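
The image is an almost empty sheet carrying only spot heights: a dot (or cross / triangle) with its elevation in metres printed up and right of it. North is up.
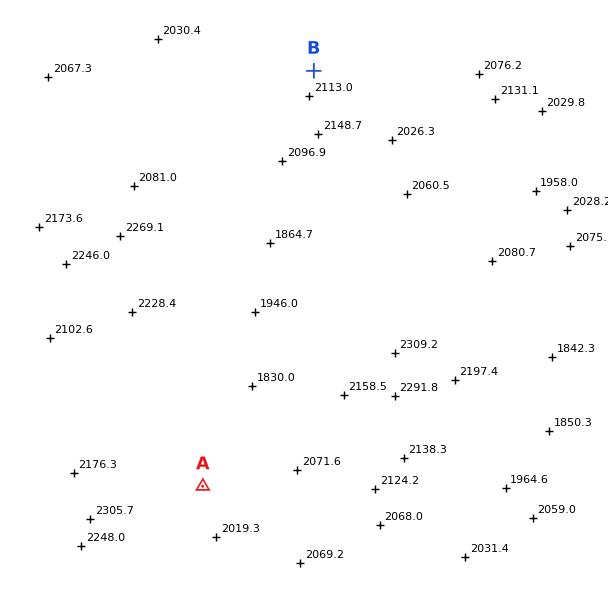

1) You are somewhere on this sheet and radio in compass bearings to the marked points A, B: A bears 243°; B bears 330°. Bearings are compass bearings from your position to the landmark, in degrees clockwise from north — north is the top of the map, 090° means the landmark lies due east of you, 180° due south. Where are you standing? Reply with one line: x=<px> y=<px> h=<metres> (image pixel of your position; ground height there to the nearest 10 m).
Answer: x=474 y=348 h=2120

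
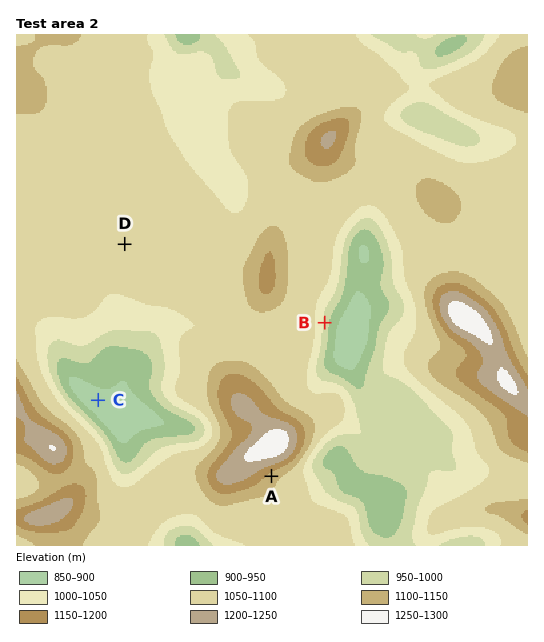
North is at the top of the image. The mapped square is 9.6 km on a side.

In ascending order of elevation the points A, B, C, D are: C B D A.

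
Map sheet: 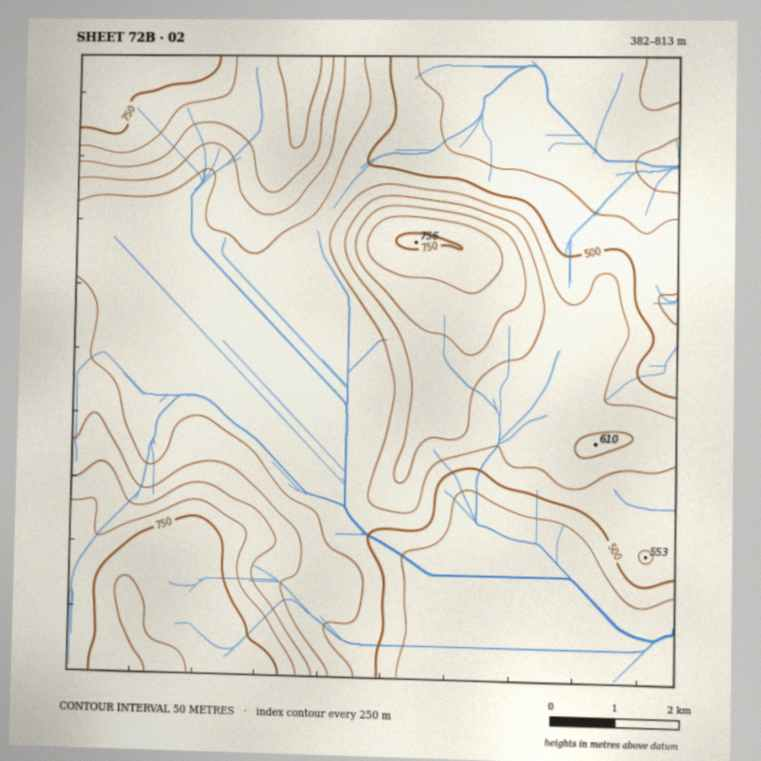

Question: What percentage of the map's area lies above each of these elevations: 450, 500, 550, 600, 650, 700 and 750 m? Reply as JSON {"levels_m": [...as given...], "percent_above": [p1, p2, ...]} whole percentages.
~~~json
{"levels_m": [450, 500, 550, 600, 650, 700, 750], "percent_above": [82, 74, 47, 30, 22, 14, 7]}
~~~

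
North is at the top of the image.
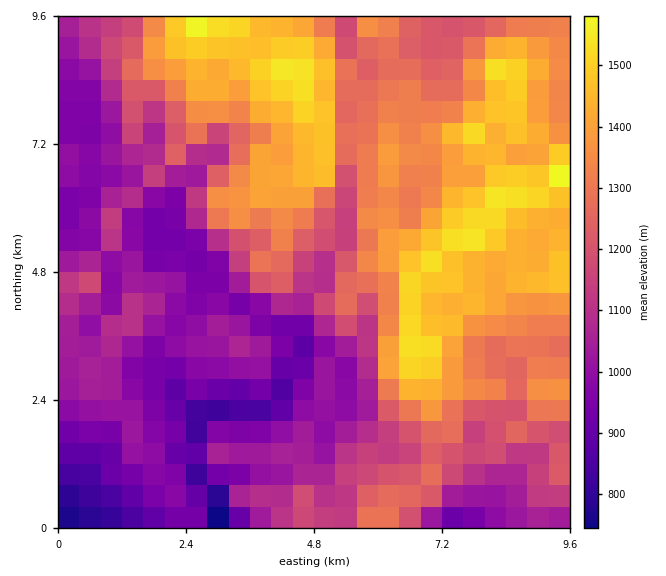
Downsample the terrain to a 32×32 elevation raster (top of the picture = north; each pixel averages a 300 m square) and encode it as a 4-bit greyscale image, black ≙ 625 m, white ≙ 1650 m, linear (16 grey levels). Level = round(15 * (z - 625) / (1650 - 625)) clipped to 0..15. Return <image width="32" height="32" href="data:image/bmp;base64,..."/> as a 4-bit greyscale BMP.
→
<image width="32" height="32" href="data:image/bmp;base64,Qk12AgAAAAAAAHYAAAAoAAAAIAAAACAAAAABAAQAAAAAAAACAAATCwAAEwsAABAAAAAAAAAAAAAAABEREQAiIiIAMzMzAERERABVVVUAZmZmAHd3dwCIiIgAmZmZAKqqqgC7u7sAzMzMAN3d3QDu7u4A////ACIjNEVTJFd4h4qpdURVZmYiM0RVUkd3iYeKqpdVZmd3M0RFVUJGZmd3iZmZhmZniDNEVVUlVVZmZ4iImZd2Z4lERGZUNmZmZmaIiImXmHeJRUVmVDVlVmZWd3iJp4mYiFVVZVUkVEVWZWaJmql4mZhWZmVEQzMzRWVmmrupmYqqZmZVRFREREVlZpvMuqqau2ZmVURVVVU1ZWet3Muqm7pmZlVVVmZlRGVnvd26qZmaZmdlVmZnZURXaL3dyqmqqWZndlVWZlVEaXet3MuqqqpmVndlVWVFVnmIrdzMy7uqeGVnZVVVZ3eJqKzczMy7zHh1ZmZVV5mXaKqs3dy8zMxnZWVVVViql3ervN3MzMzMVldlVVVompiHmrzN3dzMzFVoVUVXmpqpl5u7vN3szMxVaFVVabuqupebuqzd3czMVVd1VXq7u8unm7qrzN7d3FVVZ2Vpq7zMyYq6qsvN7e1mVlaHV5vLzNuLu6q7vMzOVVZ2iYZ6y8zMirurvNy7vVVVhnmoeavMzIq7q83czLtVVpd4q5rLzduaq6u83Ny7VVaXiryrzN3KmquqqszMulVXmZvMvN3dy5mqqZq93LpVaJq7zLzd7cuZmpmazdy6VnibzMzMzd3aiamZmc3cu2aIis3d3MzMyIqpmYmru6pneInN7d3My6ibqZmImaqq"/>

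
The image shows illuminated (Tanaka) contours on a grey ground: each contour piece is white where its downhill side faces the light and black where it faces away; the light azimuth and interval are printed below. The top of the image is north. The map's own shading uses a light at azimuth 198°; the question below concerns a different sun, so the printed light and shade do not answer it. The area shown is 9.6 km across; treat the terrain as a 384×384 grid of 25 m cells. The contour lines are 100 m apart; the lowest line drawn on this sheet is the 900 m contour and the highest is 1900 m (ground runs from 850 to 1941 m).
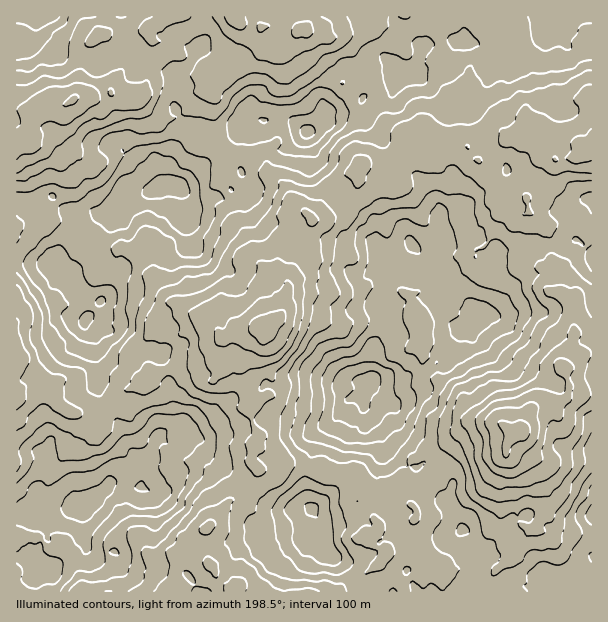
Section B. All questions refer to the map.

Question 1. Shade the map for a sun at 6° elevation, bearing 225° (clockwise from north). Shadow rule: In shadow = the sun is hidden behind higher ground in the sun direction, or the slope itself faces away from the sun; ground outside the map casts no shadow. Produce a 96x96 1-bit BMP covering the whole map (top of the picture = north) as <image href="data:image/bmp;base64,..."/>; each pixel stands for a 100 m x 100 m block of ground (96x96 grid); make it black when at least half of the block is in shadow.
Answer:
<image width="96" height="96" href="data:image/bmp;base64,Qk2+BAAAAAAAAD4AAAAoAAAAYAAAAGAAAAABAAEAAAAAAIAEAAATCwAAEwsAAAIAAAAAAAAA////AAAAAAABwACD8AAAGZZsAAAAAAAD8AAAYb8MABgBwBwH8AAA4B8PIDwDwD/P8AAAfD8H4fwPwD//8AABmH4B/fwPxz//wAAD4PwAefwPx3//gAAP/HgD0/gfz//9AAAP+PgH//kzj//9AAAP+AAP//wAD/5/gIAf/AAP//gAB/4fgAAf/OAf/+AAAfgfgAAf/eA//wAQAGATgQA///B//4AgAQAGAAA//2B//4BgAwA+AAB//+B//8B4HwA/AAD//8D//+AdfAH/ABn//8H//+AfPIf/Afn//8N///Aefof/B/n//4B///Af//f/j/D/+AD///gP//f/v+B/8AD///gH/////4A/4Af///gH/////4AD4c////wH/////4AAAd////wf/////8AAAS////w7//5//8AAAg////wH//w//8AAAH////6H//z//8AAAP////4H/////8AABv////4P/////+AAAP////5v/////+AABP////8P//////AAP/////8f//////AAP/////8fAf////gAD/////8AAf////gAD/////8AAf////wAD//4B/4AAf////wA///QC/4AAe////wD//+AH/4AAfz///4P//+AP/4AAfw///4P///B//4AAfn///8f///BkdwAAn////+///+GA4AAAD////+///8GD+gAAf////////8AH+gAA/////////8EP8AAD//////gD/+AfzAAD//////wA//B//AACf/////gA//H//gAA//////4B/////gAD//////4D/////wAH//49//4D8P///wAP//4I//gB8B///wAf//4Af/gAAD///wA///4T//gAAD///wH///wf9/hgAH///wF///g/4ABgA////wB///h/4AABA////wn///j/gAADhj///wH///D/BwADjv///8H/9/D/BiDHn////8A+B8D/EHTfv////8IEDgD/H/hf/////8IADAH/D/AH/////8AAHAH/D+AP/////8ADDAH/H8A//////oB/AAH9H4A//////Dz/CAP+fwF3/////P//gAf//wP8////////hz///wD5////////z3///gH5n///////xH///AD4z////9//gH//8Afwx////9//gn//8AfAB////9//A///8A/gB3///9/8H///8APgJj///8B4P///gAPBjA///8D/////ABwD/AH//9j/////ADwD6AD/////////AH/CAAB/////////ff/gAAAP///////////gEAEH/8///+/////wABAH/8A//+/////4ADAAf8AIf+f////8AOIAD8AAA+/////+AYAAAAAAAIf////+A4AAAAAAAAP////+J4AAAAAAAA/////+f8AAAAA4AA//////f8AAAAG4YB8/////+4AAAAH/4fg/////+IBAAcA/7/A/////94H4A8E/74D/////95/4GcAfj8X////////8CcAfA9//////P+/8HQB4Ab/////4f+/gHA="/>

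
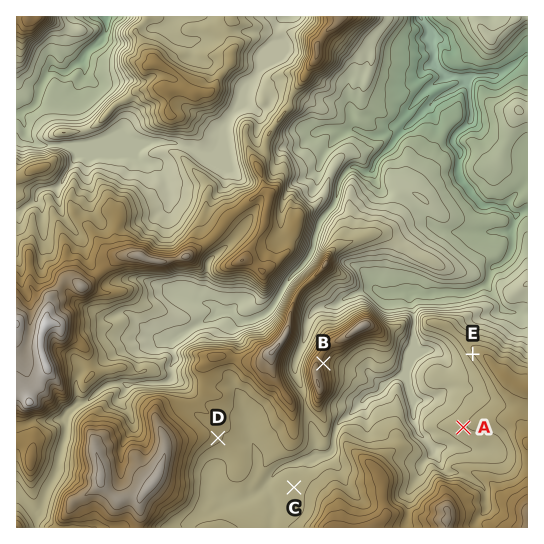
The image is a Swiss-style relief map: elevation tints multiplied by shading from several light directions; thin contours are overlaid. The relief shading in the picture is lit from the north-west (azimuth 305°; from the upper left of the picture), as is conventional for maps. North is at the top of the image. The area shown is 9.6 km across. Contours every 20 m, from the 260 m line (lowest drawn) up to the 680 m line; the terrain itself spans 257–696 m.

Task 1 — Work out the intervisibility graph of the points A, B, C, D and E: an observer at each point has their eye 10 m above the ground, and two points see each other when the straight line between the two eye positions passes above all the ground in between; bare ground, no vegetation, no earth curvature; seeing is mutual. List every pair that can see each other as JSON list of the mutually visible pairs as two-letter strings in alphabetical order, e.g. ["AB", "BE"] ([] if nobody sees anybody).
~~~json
["AB", "AE", "BE", "CD"]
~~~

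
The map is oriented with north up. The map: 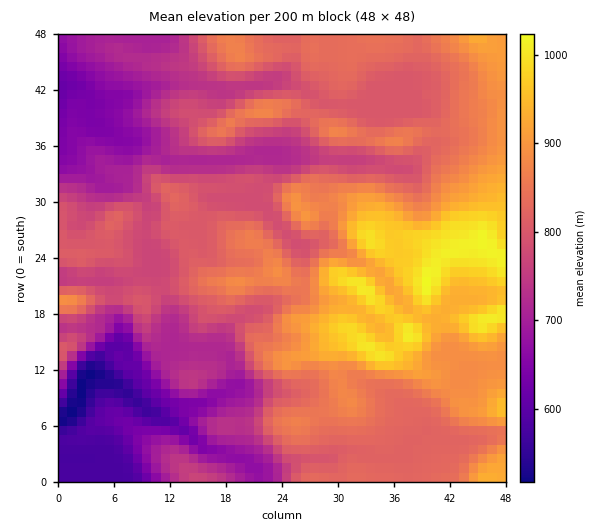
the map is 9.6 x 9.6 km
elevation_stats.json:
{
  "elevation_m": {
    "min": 520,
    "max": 1030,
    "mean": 800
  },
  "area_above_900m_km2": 15.3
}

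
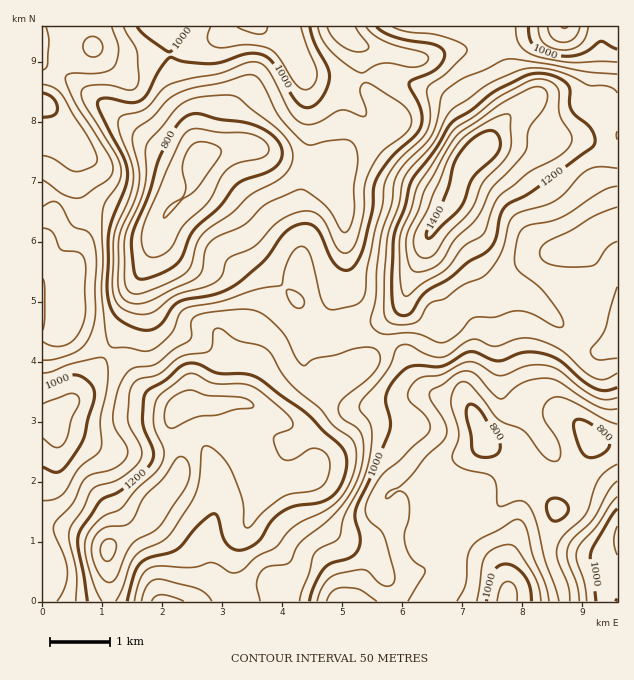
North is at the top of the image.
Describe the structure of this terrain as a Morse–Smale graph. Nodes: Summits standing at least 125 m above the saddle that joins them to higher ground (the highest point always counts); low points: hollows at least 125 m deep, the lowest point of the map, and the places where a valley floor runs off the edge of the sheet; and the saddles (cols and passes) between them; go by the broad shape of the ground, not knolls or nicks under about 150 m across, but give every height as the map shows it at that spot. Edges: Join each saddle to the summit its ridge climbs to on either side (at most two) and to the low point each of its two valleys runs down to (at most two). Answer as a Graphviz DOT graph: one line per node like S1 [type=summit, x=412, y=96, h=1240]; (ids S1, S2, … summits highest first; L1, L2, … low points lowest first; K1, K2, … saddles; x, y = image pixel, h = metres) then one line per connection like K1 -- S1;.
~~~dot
graph terrain {
  S1 [type=summit, x=481, y=150, h=1445];
  S2 [type=summit, x=107, y=549, h=1365];
  S3 [type=summit, x=43, y=105, h=1229];
  S4 [type=summit, x=506, y=600, h=1065];
  S5 [type=summit, x=617, y=537, h=1056];
  L1 [type=low, x=200, y=159, h=668];
  L2 [type=low, x=485, y=439, h=776];
  L3 [type=low, x=563, y=27, h=847];
  L4 [type=low, x=53, y=421, h=916];
  K1 [type=saddle, x=577, y=337, h=1093];
  K2 [type=saddle, x=377, y=340, h=1088];
  K3 [type=saddle, x=497, y=37, h=1074];
  K4 [type=saddle, x=107, y=352, h=1052];
  K5 [type=saddle, x=170, y=54, h=1000];
  K6 [type=saddle, x=448, y=583, h=885];
  K7 [type=saddle, x=577, y=481, h=827];
  K1 -- S1;
  K1 -- L1;
  K1 -- L2;
  K2 -- S1;
  K2 -- S2;
  K2 -- L1;
  K2 -- L2;
  K3 -- S1;
  K3 -- L1;
  K3 -- L3;
  K4 -- S2;
  K4 -- S3;
  K4 -- L1;
  K4 -- L4;
  K5 -- S1;
  K5 -- S3;
  K5 -- L1;
  K6 -- S2;
  K6 -- S4;
  K6 -- L2;
  K7 -- S1;
  K7 -- S5;
  K7 -- L2;
}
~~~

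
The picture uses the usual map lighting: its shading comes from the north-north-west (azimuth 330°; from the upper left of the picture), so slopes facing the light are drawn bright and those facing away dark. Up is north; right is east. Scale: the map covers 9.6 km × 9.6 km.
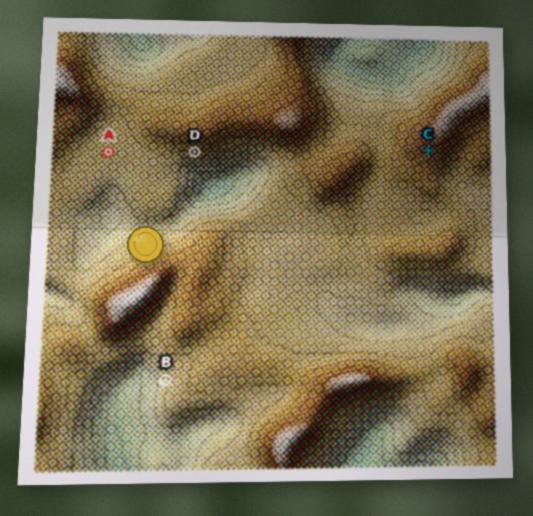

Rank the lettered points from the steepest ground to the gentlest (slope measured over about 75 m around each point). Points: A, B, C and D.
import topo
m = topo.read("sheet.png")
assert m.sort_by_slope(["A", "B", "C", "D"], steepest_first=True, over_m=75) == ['D', 'B', 'C', 'A']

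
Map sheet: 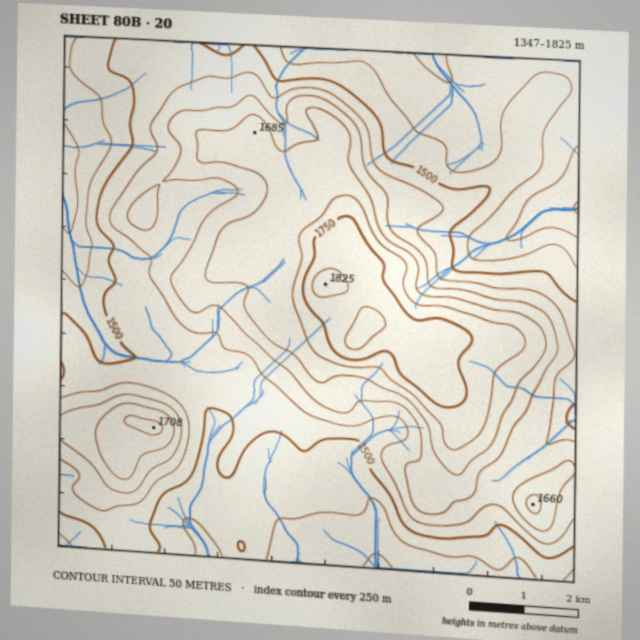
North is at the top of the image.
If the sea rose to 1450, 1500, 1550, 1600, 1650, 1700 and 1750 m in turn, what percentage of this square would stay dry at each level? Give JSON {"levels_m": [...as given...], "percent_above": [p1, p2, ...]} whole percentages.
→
{"levels_m": [1450, 1500, 1550, 1600, 1650, 1700, 1750], "percent_above": [85, 66, 47, 33, 22, 10, 5]}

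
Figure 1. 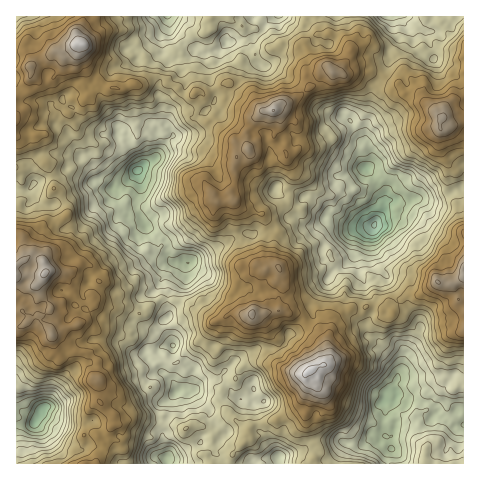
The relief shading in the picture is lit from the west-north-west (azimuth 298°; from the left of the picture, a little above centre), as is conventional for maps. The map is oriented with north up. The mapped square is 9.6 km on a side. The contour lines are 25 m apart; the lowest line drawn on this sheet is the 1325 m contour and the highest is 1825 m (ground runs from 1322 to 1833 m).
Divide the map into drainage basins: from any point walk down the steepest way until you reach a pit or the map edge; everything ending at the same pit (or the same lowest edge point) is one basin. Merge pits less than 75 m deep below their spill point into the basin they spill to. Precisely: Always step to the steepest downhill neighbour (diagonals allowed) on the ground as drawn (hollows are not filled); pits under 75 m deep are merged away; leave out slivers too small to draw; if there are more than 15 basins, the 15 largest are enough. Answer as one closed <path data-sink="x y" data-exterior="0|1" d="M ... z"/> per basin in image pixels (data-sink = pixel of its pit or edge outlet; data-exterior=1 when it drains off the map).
<path data-sink="374 225" data-exterior="0" d="M329 34l-13 1-8 4-4 7 6 11 6 7 12 2 3 3-6 1-6 5-3 8-17 13-11 6-9 2-6 6-10 2-10 10-7 10 2 16-11 9-3 7 1 16-5 13 2 6 9 8 21 7 12 21-2 25 8 9-3 11 5 4-4 14 0 13-26 3 12 9 4 9 10 10 3 6 24 24 16-6 5-4 3-5-1-20 4-17 19-12 20-3 12 5 5-1 4 3 3-6 11-10 13-1 19-13 14 2 6 15 6 0 0-200-13 2-7 7-2 10-23-23-14-1-7-10-10-4-11-7-41 0 12-13 3-11-9-11z"/><path data-sink="137 171" data-exterior="0" d="M161 77l-10 1-11 7-7-1-9 6-13-2-13-7-17 25-10 7-3 0-8-7-11 4-10-4-13 3-10 7 0 4 19 14-19 3 0 98 7 3 2 20 7-3 9 5-3-9 6-21 20-13 0 3 6 11-2 8-5 7-15 6-3 4 5-3 18 0 10 11 4-1 8 3 9 15-6 12 2 10 16 5 16-2 12 8 5 0 7-9 9-5 12 0 15 3 9 9 8 3 10 7-8 24 7 5 4 0 6-8 1-24 3-3 4-2 27 1 20-4 0-13 4-14-5-4 3-11-8-9 2-25-12-21-21-7-9-8-2-6 5-13-1-16 3-7 11-9-2-16 7-10 11-11-16-16-7-1-13-12-21 11-11-1-4 3-6 0z"/><path data-sink="384 400" data-exterior="0" d="M439 282l-20 13-13 1-11 10-3 6-4-3-5 1-12-5-20 3-19 12-4 17 1 20-6 8-13 5 5 7 1 12-7 13-4 16 9 22 5 8-5 11 1 5 149-1 0-163-6-1-6-15z"/><path data-sink="167 17" data-exterior="1" d="M315 16l-231 0-7 20 3 7-1 9 8 19 21 16 16 3 9-6 7 1 11-7 10-1 15 10 6 7 10 1 4-3 14 0 18-10 13 12 7 1 15 15 10 0 6-6 12-3 22-15 6-11 11-7-14-4-6-7-6-11 4-7 10-5z"/><path data-sink="176 392" data-exterior="0" d="M172 300l-12 0-9 5-7 9-5 0-12-8-16 2-13-5-4 1-8 15-5 3 8 2 7 10 0 12-8 8 10 8-2 14 3 8 0 16 15 14-1 12 20-9 6 0 11 5 26 4 6 3 10-3 8 0 8 3 5 7 20-18-14-14 0-4 2-10 14-11-11-3-6-6-4-7 3-12-7-1-4-4 8-24-10-7-8-3-7-8z"/><path data-sink="34 423" data-exterior="0" d="M39 316l-23 12 0 135 79 1 10-17-6-9 9-6 6-13 0-5-15-14 0-16-3-8 2-14-8-8-16-3-10-11-11-4z"/><path data-sink="388 17" data-exterior="1" d="M463 16l-147 0 0 5 3 14 10-1 8 2 11 9 3 4-3 11-12 13 41 0 11 7 10 4 7 10 14 1 23 23 2-10 7-7 13-3z"/><path data-sink="166 458" data-exterior="0" d="M239 314l-8 0-7 5-1 24-9 13 2 11 8 9 11 3 6-11 12-8 16 5 8 0 22 9 9-2-7-2-20-22-19-28-10-5z"/><path data-sink="279 456" data-exterior="0" d="M311 371l-6 4 4 9-12 25-12 7-19 7-4 11-5 2-9-1-2 5-14 15-2 9 85-1-1-4 5-11-5-8-9-22 4-16 7-13-1-12z"/><path data-sink="17 17" data-exterior="1" d="M83 16l-67 1 1 81 12-9 2-14-1-8 2-2 15-7 8-7 9 1 16-9-3-10 5-11z"/>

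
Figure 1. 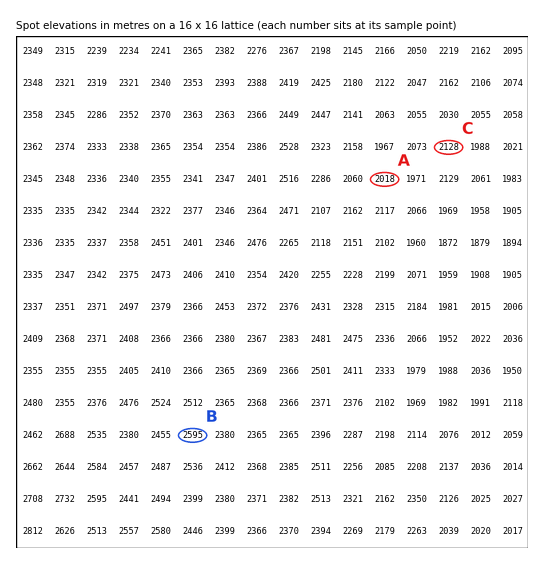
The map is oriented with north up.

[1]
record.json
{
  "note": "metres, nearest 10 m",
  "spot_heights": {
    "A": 2020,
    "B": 2590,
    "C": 2130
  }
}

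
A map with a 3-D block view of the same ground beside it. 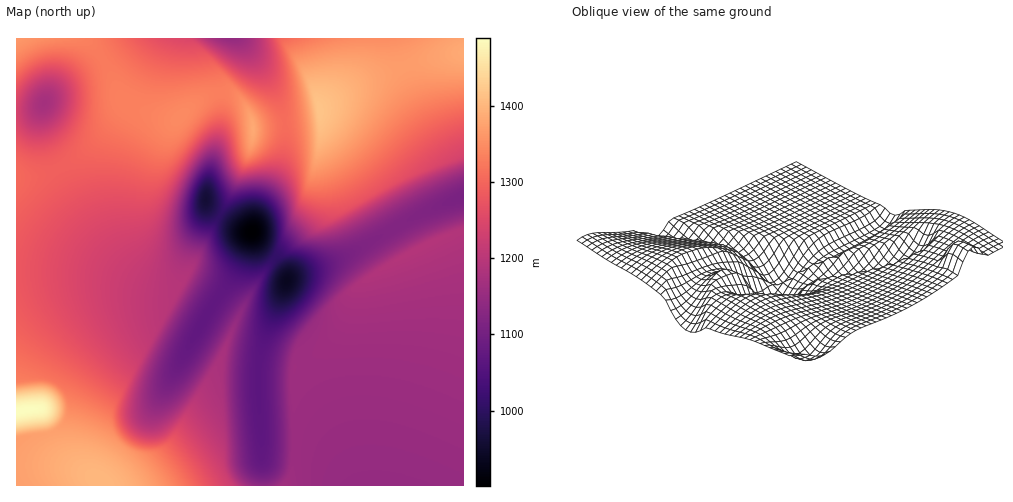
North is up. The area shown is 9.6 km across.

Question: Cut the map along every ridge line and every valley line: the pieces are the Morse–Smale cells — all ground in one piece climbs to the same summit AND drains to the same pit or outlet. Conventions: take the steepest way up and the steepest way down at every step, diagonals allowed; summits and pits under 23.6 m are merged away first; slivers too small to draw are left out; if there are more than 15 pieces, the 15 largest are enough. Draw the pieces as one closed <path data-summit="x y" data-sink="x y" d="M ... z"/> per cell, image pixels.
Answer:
<path data-summit="421 247" data-sink="252 231" d="M463 197l-33 13-37 19 15 25-31 18-23 17-4 19-13 26-17 18-24 13-1 13-3 3-34-1 6 106 200-1z"/><path data-summit="320 111" data-sink="252 231" d="M463 38l-94 0-2 18-6 14-11 14-31 23 1 10-36 7 2 20-4 17-22 46-7 23-2 2-6-2-25-15-29 52-15 18-4 3-25-2-45-18-66-21-19-11-1 35 41 0 37 4 64 16 20-3 33 20 28-41 12-34 10 13 13 11 25-19 17-19 4-11 2-11-6-35 6-33 37 44 33 55 38-18 33-13z"/><path data-summit="101 482" data-sink="252 231" d="M252 233l-13 34-27 39-22 36-9-1-23-11-7 0-22 9-14 9-21 21-14 21-10 27-9 11-13 7-32 6 1 45 246-1-5-105-38 0-15 6 18-30 8-23 16-34 27-40-13-13z"/><path data-summit="253 130" data-sink="206 200" d="M234 93l-17 0-10 3-12 7-17 17-18-3-33-11-40 44-28 18 19 36 22 33 24 26 16 12 20 6 13-3 5-5 25-51 2-15 2-2 13 10 1-1 24-49 8-26 0-16-4-11-8-13z"/><path data-summit="17 412" data-sink="252 231" d="M57 271l-41 1 1 168 31-5 13-7 9-11 8-23 9-16 14-17 18-16 32-15 7 0 23 11 9 1 21-33-1-3-10-7-22-11-20 3-57-15z"/><path data-summit="253 130" data-sink="232 39" d="M239 38l-107 0-28 20 0 3 17 36 8 7 17 9 23 7 9 0 17-17 12-7 10-3 17 0 7 6 7 11 5 17 31-4-2-14-12-27z"/><path data-summit="421 247" data-sink="287 281" d="M393 229l-57 32-42 14-6 4-24 57-5 26-1 18 34 1 3-3 1-13 19-10 18-17 14-24 7-25 23-17 31-18z"/><path data-summit="320 111" data-sink="206 200" d="M59 168l-16 6-27 5 0 57 20 11 66 21 45 18 25 2 4-3 15-18 28-50 0-2-12-10-4 17-25 51-5 5-8 3-17-3-24-15-19-20-24-33z"/><path data-summit="320 111" data-sink="287 281" d="M322 129l-6 33 6 35-4 18-4 8-15 15-24 19 9 13 3 11 7-6 42-14 57-32-34-56z"/><path data-summit="320 111" data-sink="232 39" d="M368 38l-128 1 30 43 10 20 4 21 3 0 33-6-1-10 31-23 11-14 6-14z"/><path data-summit="253 130" data-sink="45 103" d="M103 59l-42 27-18 19-1 13 3 17 14 33 10-5 18-13 33-37 10-8-9-8z"/><path data-summit="17 39" data-sink="45 103" d="M84 38l-68 1 1 73 22-4 22-22 41-28z"/><path data-summit="101 482" data-sink="287 281" d="M274 257l-27 42-16 34-8 23-16 30 13-6 38-1 1-17 5-26 23-54 0-8z"/><path data-summit="253 130" data-sink="252 231" d="M284 123l-31 4 0 12-4 14-29 62 25 15 6 2 2-2 7-23 20-39 6-24z"/><path data-summit="320 111" data-sink="45 103" d="M42 106l-10 4-16 2 1 66 17-1 24-9-13-33-3-17z"/>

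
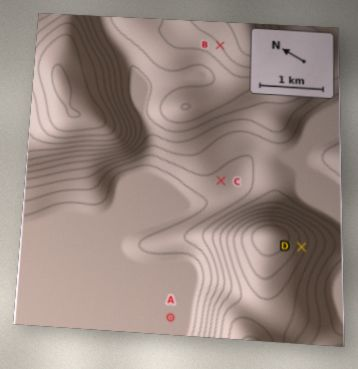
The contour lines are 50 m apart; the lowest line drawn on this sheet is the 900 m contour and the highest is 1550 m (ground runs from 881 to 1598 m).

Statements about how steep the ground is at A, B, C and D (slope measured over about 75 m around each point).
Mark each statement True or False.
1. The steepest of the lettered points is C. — False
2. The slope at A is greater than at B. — False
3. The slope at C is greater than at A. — True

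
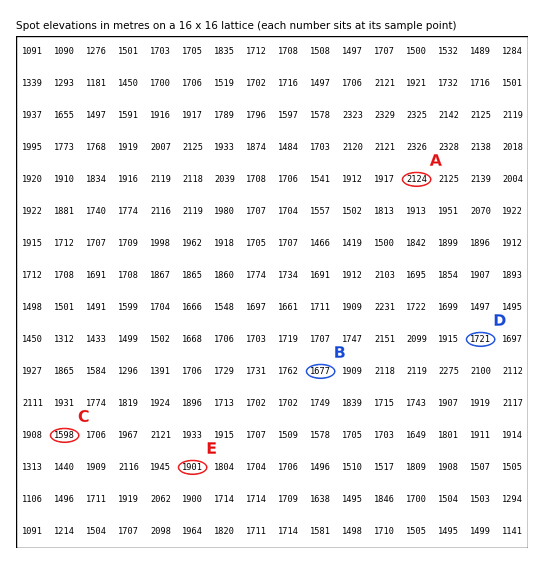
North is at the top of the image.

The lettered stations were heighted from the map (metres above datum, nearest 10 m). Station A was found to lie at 2120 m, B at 1680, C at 1600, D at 1720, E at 1900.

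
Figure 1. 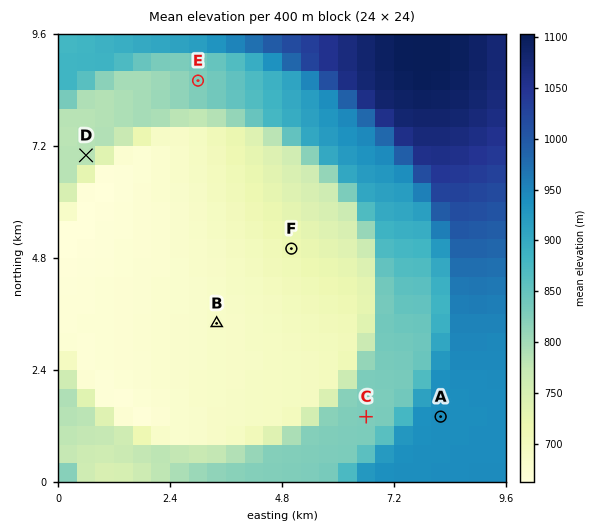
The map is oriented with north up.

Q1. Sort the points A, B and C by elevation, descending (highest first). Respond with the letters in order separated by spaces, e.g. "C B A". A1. A C B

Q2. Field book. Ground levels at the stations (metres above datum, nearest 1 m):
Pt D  787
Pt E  826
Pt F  716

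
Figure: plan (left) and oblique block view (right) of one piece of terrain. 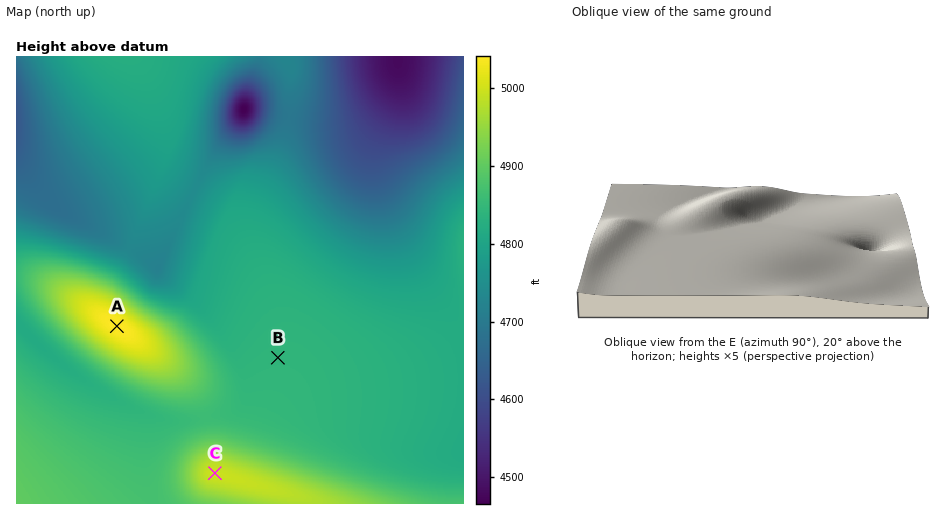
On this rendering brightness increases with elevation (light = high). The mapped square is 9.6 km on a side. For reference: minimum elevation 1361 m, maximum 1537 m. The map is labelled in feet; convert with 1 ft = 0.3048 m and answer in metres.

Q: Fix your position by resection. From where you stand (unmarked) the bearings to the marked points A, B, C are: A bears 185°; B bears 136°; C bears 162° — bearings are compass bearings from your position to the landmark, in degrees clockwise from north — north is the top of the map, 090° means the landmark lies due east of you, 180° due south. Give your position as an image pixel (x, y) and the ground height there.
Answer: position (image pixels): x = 127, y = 202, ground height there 1445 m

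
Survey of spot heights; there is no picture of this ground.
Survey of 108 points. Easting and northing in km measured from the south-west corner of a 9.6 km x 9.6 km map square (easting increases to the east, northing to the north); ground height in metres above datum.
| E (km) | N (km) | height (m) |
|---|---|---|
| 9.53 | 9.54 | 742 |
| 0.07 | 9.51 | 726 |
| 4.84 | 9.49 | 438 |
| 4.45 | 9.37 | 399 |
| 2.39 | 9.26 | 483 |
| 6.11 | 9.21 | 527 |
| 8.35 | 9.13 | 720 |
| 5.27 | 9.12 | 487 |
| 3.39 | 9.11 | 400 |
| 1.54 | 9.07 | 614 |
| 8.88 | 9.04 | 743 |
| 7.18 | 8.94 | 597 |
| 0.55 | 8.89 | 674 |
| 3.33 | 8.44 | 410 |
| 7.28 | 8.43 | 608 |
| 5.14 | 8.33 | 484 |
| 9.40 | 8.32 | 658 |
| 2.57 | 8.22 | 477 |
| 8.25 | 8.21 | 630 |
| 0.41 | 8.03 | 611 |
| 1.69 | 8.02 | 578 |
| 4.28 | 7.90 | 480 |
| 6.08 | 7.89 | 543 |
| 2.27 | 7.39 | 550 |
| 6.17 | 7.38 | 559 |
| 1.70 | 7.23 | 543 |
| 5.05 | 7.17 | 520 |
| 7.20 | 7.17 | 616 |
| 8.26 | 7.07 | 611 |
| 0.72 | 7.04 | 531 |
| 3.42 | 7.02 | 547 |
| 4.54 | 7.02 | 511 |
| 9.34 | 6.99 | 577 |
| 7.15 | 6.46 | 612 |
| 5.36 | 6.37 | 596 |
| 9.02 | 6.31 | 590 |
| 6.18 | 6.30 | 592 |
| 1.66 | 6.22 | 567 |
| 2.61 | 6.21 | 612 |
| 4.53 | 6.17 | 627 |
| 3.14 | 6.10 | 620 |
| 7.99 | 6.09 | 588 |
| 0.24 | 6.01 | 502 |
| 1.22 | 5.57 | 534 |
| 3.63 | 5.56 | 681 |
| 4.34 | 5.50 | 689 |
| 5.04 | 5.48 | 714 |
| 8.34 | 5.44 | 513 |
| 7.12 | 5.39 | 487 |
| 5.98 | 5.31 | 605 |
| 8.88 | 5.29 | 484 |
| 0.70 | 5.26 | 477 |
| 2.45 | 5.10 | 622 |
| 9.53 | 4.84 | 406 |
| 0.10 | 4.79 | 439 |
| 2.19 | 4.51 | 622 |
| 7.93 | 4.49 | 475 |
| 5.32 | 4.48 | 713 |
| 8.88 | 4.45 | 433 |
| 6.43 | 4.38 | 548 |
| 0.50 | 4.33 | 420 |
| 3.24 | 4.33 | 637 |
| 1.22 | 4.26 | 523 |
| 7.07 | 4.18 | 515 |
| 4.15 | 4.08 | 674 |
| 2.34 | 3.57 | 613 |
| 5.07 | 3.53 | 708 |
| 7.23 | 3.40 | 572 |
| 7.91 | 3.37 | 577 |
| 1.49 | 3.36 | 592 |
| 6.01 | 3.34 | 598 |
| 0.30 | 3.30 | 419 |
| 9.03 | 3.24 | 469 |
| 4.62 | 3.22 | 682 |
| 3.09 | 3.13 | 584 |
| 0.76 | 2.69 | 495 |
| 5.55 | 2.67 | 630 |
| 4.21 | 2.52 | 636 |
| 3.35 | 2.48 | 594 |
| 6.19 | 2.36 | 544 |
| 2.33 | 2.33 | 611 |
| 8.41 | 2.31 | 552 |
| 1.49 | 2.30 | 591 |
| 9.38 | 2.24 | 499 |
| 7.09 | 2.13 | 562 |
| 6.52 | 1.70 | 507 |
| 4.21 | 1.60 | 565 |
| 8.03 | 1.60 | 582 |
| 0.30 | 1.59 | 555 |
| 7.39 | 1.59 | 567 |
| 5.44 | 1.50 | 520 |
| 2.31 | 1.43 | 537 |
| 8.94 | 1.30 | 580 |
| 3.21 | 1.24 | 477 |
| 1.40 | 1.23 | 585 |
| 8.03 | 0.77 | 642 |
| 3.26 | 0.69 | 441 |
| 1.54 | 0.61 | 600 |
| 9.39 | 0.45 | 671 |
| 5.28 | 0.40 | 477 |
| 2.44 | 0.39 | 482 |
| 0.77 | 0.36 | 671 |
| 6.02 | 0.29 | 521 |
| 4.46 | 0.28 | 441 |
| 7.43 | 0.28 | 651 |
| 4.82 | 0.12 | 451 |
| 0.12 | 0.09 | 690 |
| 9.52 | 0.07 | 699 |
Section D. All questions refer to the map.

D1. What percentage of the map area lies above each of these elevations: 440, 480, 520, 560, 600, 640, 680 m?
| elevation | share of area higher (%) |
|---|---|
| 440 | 94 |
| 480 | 85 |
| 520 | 71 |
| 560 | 55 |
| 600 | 35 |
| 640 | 17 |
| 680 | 8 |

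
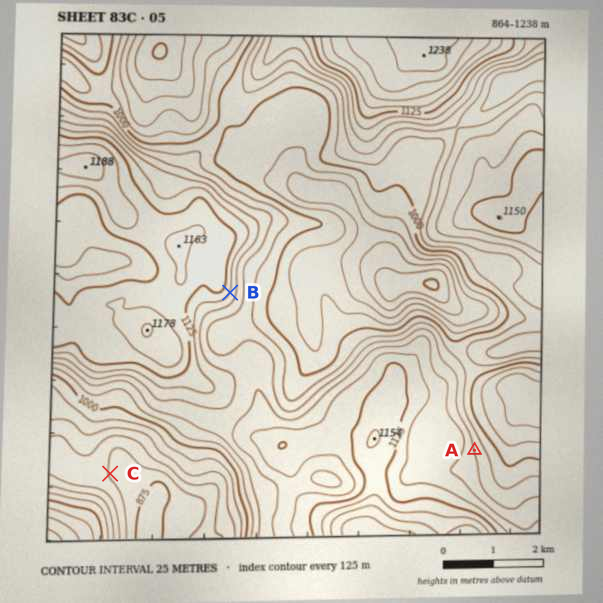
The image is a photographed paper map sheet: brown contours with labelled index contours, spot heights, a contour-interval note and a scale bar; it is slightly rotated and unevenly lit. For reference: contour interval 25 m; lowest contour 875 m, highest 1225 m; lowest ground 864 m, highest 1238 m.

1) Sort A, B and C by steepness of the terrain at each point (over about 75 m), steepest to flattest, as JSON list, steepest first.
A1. ["B", "A", "C"]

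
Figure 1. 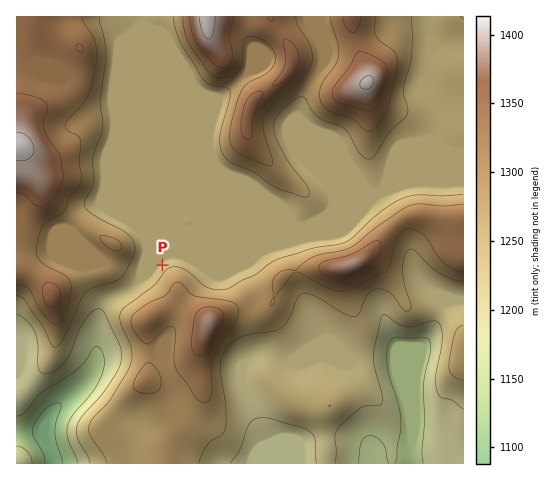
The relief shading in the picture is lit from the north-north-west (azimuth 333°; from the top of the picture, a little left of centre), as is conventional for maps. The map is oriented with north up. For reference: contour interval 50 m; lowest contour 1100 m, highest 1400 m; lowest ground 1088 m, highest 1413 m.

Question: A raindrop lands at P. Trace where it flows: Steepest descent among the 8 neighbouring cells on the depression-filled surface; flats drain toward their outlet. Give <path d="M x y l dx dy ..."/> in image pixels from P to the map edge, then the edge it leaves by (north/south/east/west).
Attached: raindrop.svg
<path d="M162 265l-2-1-19 19-5 1-7 7-17 7-11 11-2 4 0 7-1 1 0 30-1 2 0 5-2 7-4 7-7 10-32 31-4 5 0 30 2 3 3 5 0 7"/>
exit: south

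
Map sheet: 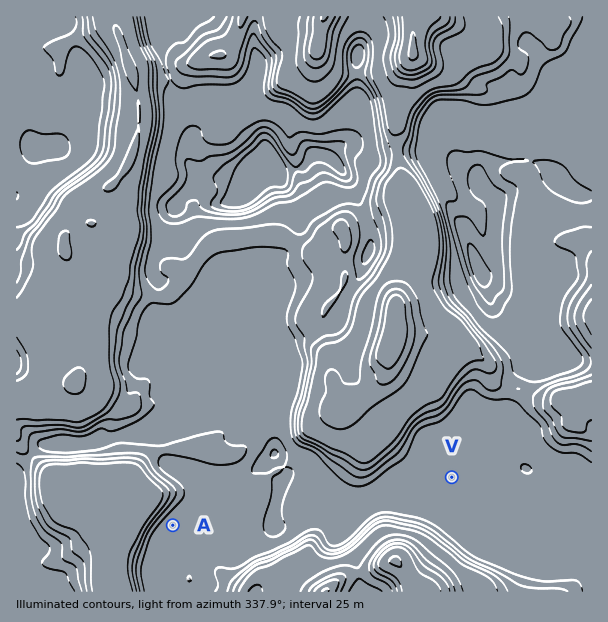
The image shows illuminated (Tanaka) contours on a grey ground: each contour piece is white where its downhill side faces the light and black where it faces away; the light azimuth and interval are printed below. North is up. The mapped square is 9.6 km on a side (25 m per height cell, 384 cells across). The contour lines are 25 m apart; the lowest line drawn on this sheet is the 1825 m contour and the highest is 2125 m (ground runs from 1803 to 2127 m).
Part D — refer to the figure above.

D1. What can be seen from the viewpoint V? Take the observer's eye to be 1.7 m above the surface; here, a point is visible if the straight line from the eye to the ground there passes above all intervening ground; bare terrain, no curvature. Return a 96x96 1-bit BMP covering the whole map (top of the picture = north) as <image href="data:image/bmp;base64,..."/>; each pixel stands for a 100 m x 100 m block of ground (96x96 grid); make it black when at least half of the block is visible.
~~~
<image width="96" height="96" href="data:image/bmp;base64,Qk2+BAAAAAAAAD4AAAAoAAAAYAAAAGAAAAABAAEAAAAAAIAEAAATCwAAEwsAAAIAAAAAAAAA////AAAAAAAAAHgAAAAAAACAH/gAAHgAAAAAAAOB//wAAHgAAAAAAA+P//4AAHgAAAAAAB+///8AAHgAAAAAAD5///8AAHwAAABAAHz///8AAHwYAADgAPv///8AAHwIAADgA////H8AAD4OAADgA//P/H8AAB4PwABgA/8P/n8AAB8H+ABgB/4f/j8AAA+D/AAAD/gf/h8AAA+B/AAAD8Af/j8AAAeAAAAAAAAf/j8AAAPAAAAAAAAf/j8AAAPAAAAAAAA//38AAAOAAAAAYAA///8AAAYAAAAAfAH///8AAAAAAAAAf8H/4f8AAAAAAAAAP///wf8AAAAAAAAAP///gf8AAAAAAAAAP///A/8AAAAAAAAAH//+B/8AAAAAAAAAD//8D/8AAAAAAAAAB//8H/8AAAAAAAAAA//8P/8AAAAAAAAAAf////4AAAAAAAAAAf////gAAAAAAAAAAP////AAAAAAAAAAAH////AAAAAAAAAAAD////AAAAAAAAAAAB///+AAAAAAAAAAAA///8AAAAAAAAAAAAH/+YAAAAAAAAAAAAH/AAAAAAAAAAAAAAD+AAAAAAAAAAAAAgB/AAAAAAAAAAAAAwB/AAAAAAAAAAAAAQA8AAAAAAAAAAAAAAAYAAAAAAAAAAAAAAAAAAAAAAAAAAAAAAAAAAEAAAAAAAAAAAAAAAMAAAAAAAAAAAAAAAMAAAAAAAAAAAAAAAcAAAAAAAAAAAAAAAcAAAAAAAAAAAAAAAcAAAAAAAAAAAAAAAIAAAAAAAAAAAAAAAAAAAAAAAAAAAAAAAAAAAAAAAAAAAAAAAAAAAAAAAAAAAAAAAAAAAAAAAAAAAAAAAAAAAAAAAAAAAAAAAAAAAAAAAAAAAAAAAAAAAAAAAAAAAAAAAAAAAAAAAAAAAAAAAAAAAAAAAAAAAAAAAAAAAAAAAAAAAAAAAAAAAAAAAAAAAAAAAAAAAAAAAAAAAAAAAAAAAAAAAAAAAAAAAAAAAAAAAAAAAAAAAAAAAAAAAAAAAAAAAAAAAAAAAAAAAAAAAAAAAAAAAAAAAAAAAAAAAAAAAAAAAAAAAAAAAAAAAAAAAAAAAAAAAAAAAAAAAAAAAAAAAAAAAAAAAAAAAAAAAAAAAAAAAAAAAAAAAAAAAAAAAAAAAAAAAAAAAAAAAAAAAAAAAAAAAAAAAAAAAAAAAAAAAAAAAAAAAAAAAAAAAAAAAAAAAAAAAAAAAAAAAAAAAAAAAAAAAAAAAAAAAAAAAAAAAAAAAAAAAAAAAAAAAAAAAAAAAAAAAAAAAAAAAAAAAAAAAAAAAAAAAAAAAAAAAAAAAAAAAAAAAAAAAAAAAAAAAAAAAAAAAAAAAAAAAAAAAAAAAAAAAAAAAAAAAAAAAAAAAAAAAAAAAAAAAAAAAAAAAAAAAAAAAAAAAAAAAAAAAAAAAAAAAAAAAAAAAAAAAAAAAAAAAAAAAAAAAAAAAAAAAAAAAAAAAAAAAAAAAAAAAAAAAAAAAAAAAAAAAAAAAAAAAAAAAAAAAAAAAAAAAAAAAAAAAA="/>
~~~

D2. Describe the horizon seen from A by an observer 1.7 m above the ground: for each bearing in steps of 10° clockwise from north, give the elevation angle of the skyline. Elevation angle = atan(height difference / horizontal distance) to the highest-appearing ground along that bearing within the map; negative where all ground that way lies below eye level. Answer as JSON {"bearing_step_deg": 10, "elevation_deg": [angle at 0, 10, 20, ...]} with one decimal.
{"bearing_step_deg": 10, "elevation_deg": [5.5, 3.1, 1.3, 1.2, 1.4, 2.2, 2.0, 1.7, 0.5, 1.4, 3.3, 3.5, 3.4, 3.4, 1.5, 0.7, 0.7, 0.4, 0.0, -0.1, 0.0, 3.3, 4.6, 5.2, 6.1, 7.8, 9.1, 10.3, 11.3, 12.0, 12.4, 12.5, 12.2, 11.4, 9.9, 7.9]}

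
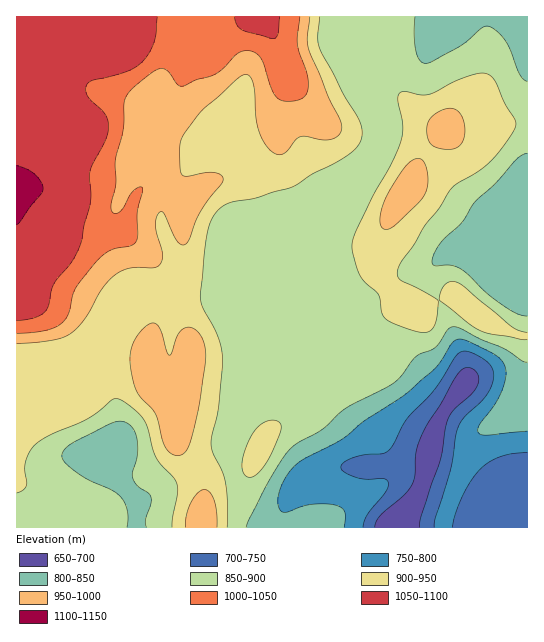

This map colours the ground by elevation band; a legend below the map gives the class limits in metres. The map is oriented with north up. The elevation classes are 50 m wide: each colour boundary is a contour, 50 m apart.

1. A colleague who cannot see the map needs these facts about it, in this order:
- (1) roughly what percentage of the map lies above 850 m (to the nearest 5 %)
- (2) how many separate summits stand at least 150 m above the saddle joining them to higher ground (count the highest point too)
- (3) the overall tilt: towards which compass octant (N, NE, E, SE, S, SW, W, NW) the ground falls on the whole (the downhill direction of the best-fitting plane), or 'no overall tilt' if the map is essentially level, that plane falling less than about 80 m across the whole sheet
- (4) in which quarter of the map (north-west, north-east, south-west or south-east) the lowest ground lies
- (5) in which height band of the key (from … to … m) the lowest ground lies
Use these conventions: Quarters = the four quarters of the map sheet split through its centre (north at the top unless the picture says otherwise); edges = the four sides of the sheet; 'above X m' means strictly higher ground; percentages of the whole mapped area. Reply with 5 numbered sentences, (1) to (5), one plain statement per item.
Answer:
(1) Ground above 850 m makes up about 80 % of the sheet.
(2) There is 1 summit with 150 m or more of prominence.
(3) On the whole the ground falls towards the south-east.
(4) The lowest point lies in the south-east quarter of the map.
(5) Between 650 and 700 m: that is the band holding the lowest ground.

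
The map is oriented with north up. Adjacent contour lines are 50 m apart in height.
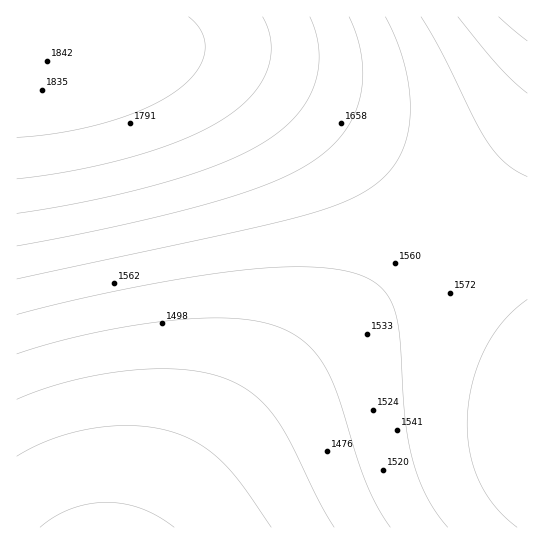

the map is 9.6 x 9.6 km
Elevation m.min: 1340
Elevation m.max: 1840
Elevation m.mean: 1580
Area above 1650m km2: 22.5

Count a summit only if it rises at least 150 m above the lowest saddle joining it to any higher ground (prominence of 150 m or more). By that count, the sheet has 1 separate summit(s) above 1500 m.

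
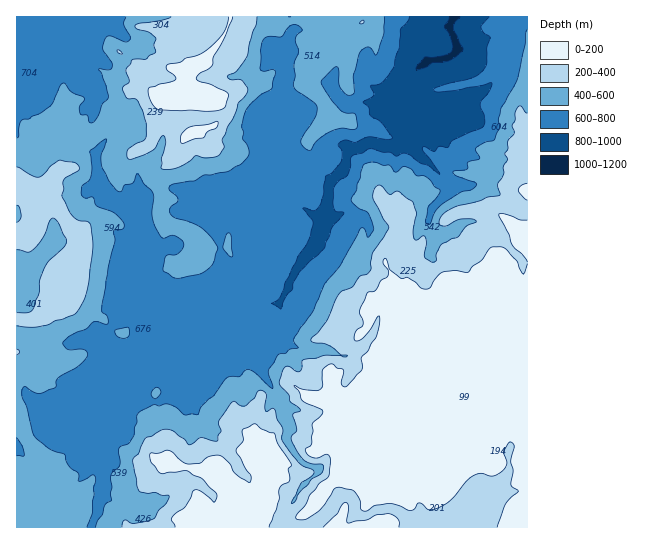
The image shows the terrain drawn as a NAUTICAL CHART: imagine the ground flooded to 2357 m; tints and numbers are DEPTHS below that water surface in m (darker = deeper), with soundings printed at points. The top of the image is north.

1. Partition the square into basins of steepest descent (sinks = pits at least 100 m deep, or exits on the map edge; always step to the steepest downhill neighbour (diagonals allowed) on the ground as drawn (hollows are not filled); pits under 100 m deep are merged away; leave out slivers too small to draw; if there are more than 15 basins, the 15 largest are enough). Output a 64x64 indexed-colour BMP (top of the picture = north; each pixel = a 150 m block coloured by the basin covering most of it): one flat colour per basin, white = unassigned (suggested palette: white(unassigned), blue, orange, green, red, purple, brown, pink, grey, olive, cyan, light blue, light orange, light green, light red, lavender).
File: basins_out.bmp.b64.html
<image width="64" height="64" href="data:image/bmp;base64,Qk12CAAAAAAAAHYAAAAoAAAAQAAAAEAAAAABAAQAAAAAAAAIAAATCwAAEwsAABAAAAAAAAAA////ALR3HwAOf/8ALKAsACgn1gC9Z5QAS1aMAMJ34wB/f38AIr28AM++FwDox64AeLv/AIrfmACWmP8A1bDFABERERERERERERERERERERERERERERERERERERERERERERERERERERERERERERERERERERERERERERERERERERERERERERERERERERERERERERERERERERERERERERERERERERERERERERERERERERERERERERERERERERERERERERERERERERERERERERERERERERERERERERERERERERERERERERERERERERERERERERERERERERERERERERERERMzERERERERERERERERERERERERERERERERERERERERMzMREREREREREREREREREREREREREREREREREREREREzMRERERERERERERERERERERERERERERERERERERERETMRERERERERERERERERERERERERERERERERERERERERMxERERERERERERERERERERERERERERERERERERERERExERERERERERERERERERERERERERERERERERERERERETEREREREREREREREREREREREREREREREREREREREREREREREREREREREREREREREREREREREREREREREREREREREREREREREREREREREREREREREREREREREREREREREREREREREREREREREREREREREREREREREREREREREREREREREREREREREREREREREREREREREREREREREREREREREREREREREREREREREREREREREREREREREREREREREREREREREREREREREREREREREREREREREREREREREREREREREREREREREREREREREREREREREREREREREREREREREREREREREREREREREREREREREREREREREREREREREREREREREREREREREREREREREREREREREREREREREREREREREREREREREREREREREREREREREREREREREREREREREREREREREREREREREREREREREREREREREREREREREREREREREREREREREREREREREREREREREREREREREREREREREREREREREREREREREREREREREREREREREREREREREREREREREREREREREREREREREREREREREREREREREREREREREREREREREREREREREREREREREREREREREREREREREREREREREREREREREREREREREREREREREREREREREREREREREREREREREREREREREREREREREREREREREREREREREREREREREREREREREREREREREREREREREREREREREREREREREREREREREREREREREREREREREREREREREREREREREREREREREREREREREREREREREREREREREREREREREREREREREREREREREREREREREREREREREREREREREREREREREREREREREREREREREREREREREREREREREREREREREREREREREREREREREREREREREREREREREREREREREREREREREREREREREREREREREREREREREREREREREREREREREREREREREREREREREREREREREREREREREREREREREREREREREREREREREREREREREREREREREREREREREREREREREREREREREREREREREREREREREREREREREREREREREREREREREREREREREREREREREREREREREREREREREREREREREREREREREREREREREREREREREREREREREREREREREREREREREREREREREREREREREREREiIREREREREREREREREREREREREREREREREREREREREiIiERERERERERERERERERERERERERERERERERERERESIiIhERERERERERERERERERERERERERERERERERERERIiIhEREREREREREREREREREREREREREREREREREREREiIiERERERERERERERERERERERERERERERERERERERESIiIiERERERERERERERERERERERERERERERERERERERIiIiIiIREREREREREREREREREREREREREREREREREREiIiIiIiERERERERERERERERERERERERERERERERERESIiIiIiIhERERERERERERERERERERERERERERERERERIiIiIiIiEREREREREREREREREREREREREREREREREREiIiIiIiIiERERERERERERERERERERERERERERERERESIiIiIiIiIREiIRERERERERERERERERERERERERERERIiIiIiIiIiIiIiEREREREREREREREREREREREREREREiIiIiIiIiIiIiIRERERERERERERERERERERERERERESIiIiIiIiIiIiIiERERERERERERERERERERERERERERIiIiIiIiIiIiIiIiEREREREREREREREREREREREREREiIiIiIiIiIiIiIiIRERERERERERERERERERERERERESIiIiIiIiIiIiIiIiERERERERERERERERERERERERERIiIiIiIiIiIiIiIiIhEREREREREREREREREREREREREiIiIiIiIiIiIiIiIiERERERERERERERERERERERERESIiIiIiIiIiIiIiIiIhERERERERERERERERERERERER"/>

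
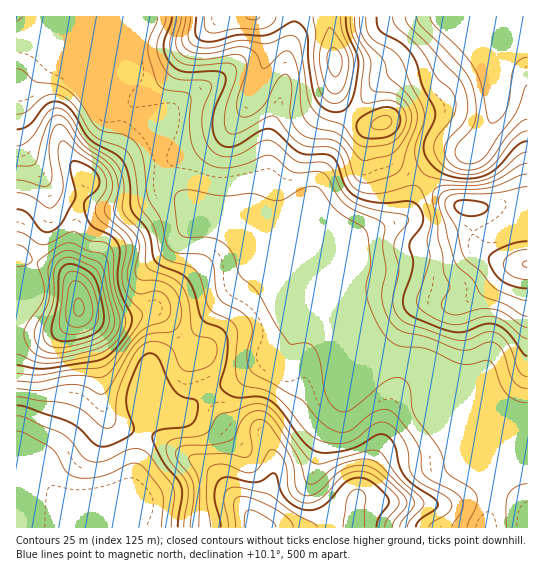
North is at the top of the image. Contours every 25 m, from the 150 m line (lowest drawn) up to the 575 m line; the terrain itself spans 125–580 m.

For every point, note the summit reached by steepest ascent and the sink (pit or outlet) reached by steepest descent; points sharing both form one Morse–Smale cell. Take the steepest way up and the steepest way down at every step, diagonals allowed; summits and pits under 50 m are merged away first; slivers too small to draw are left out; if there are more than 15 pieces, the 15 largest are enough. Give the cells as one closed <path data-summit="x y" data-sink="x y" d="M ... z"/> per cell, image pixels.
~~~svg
<path data-summit="335 61" data-sink="486 527" d="M329 16l-296 1 34 20 14 14 18 23 0 12 5 15 10 8 17 7 18 19 10 15 2 20 7 15 25 27 17 7 11 8 14 5 27 15 35 13 68 67-10-33 0-9 4-14-2-34 45-17 6-6 5-20 7-15-21-11-8-9-7-20-2-16-8 2-12-2-11-8-11-14-4-10-1-34-4-16z"/><path data-summit="79 309" data-sink="486 527" d="M33 16l-17 1 1 239 40 12 9 5 10 14 3 22 6 6 13 4 23 0 28-8 8 0 4 2 8 9 15 21 9 9 6 2 1 13 10 24 31-12 26-19 14-3 10-12 4-29 28-1 43 17 3-1-68-68-39-16-27-15-14-5-11-8-17-7-25-27-7-15-2-20-10-15-18-19-17-7-10-8-5-15 0-12-18-23-14-14z"/><path data-summit="255 527" data-sink="486 527" d="M323 315l-28 1-4 29-10 12-14 3-26 19-32 12 14 28 7 8 15 5 16 0 10 17 4 16-2 13-8 23-9 17-1 8 2 2 229 0 5-19 0-23-14-9-16-15-12-21-18-48-12-24-12-9-9 0-9-4-20-24z"/><path data-summit="527 265" data-sink="486 527" d="M422 180l-6 7-8 27-6 6-45 17 2 34-4 14 1 17 9 24 16 23 12 10 14 1 12 9 12 24 18 48 12 21 16 15 14 10 7-7 16-9 14-2 0-204-23-2-24-11-5-5-3-8-1-30-22-8z"/><path data-summit="79 309" data-sink="51 527" d="M79 309l-3 8-17 14-8 2-35 1 1 194 74 0 38-38 4-9 11-52 9-6 34-14 12-12 10-6-9-24-1-13-6-2-9-9-15-21-12-11-8 0-28 8-23 0-13-4z"/><path data-summit="335 61" data-sink="495 17" d="M494 16l-165 1 2 24 4 16 1 34 4 10 9 12 13 10 7 2 13-2 2 16 7 20 8 9 22 12 3-6 17-15 9-4 21-4 9-9 13-24 4-19-4-33z"/><path data-summit="255 527" data-sink="51 527" d="M210 392l-11 5-12 12-34 14-9 6-11 52-4 9-36 38 163-1 0-9 9-17 8-23 2-13-4-16-10-17-16 0-15-5-7-8z"/><path data-summit="527 265" data-sink="495 17" d="M527 16l-32 1-2 49 4 33-4 19-8 16-14 17-21 4-9 4-20 19 4 5 25 18 12 6 9 1 2 5 0 26 3 8 14 10 20 7 18-1z"/><path data-summit="79 309" data-sink="495 17" d="M19 256l-3 1 0 76 35 0 8-2 17-14 3-6 0-13-6-16-7-9-9-5z"/><path data-summit="79 309" data-sink="486 527" d="M527 469l-13 2-16 9-7 7 0 22-4 12 0 7 41-1z"/>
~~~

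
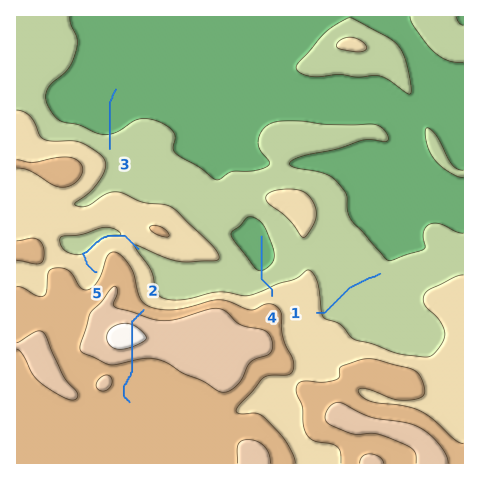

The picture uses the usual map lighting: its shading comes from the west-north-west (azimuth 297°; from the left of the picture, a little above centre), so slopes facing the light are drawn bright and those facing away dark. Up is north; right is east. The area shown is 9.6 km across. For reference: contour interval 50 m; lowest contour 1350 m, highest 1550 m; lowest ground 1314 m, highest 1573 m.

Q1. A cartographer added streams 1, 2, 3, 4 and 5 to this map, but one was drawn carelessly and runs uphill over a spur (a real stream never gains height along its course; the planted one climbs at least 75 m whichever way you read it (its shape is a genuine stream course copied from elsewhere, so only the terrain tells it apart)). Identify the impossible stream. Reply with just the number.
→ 2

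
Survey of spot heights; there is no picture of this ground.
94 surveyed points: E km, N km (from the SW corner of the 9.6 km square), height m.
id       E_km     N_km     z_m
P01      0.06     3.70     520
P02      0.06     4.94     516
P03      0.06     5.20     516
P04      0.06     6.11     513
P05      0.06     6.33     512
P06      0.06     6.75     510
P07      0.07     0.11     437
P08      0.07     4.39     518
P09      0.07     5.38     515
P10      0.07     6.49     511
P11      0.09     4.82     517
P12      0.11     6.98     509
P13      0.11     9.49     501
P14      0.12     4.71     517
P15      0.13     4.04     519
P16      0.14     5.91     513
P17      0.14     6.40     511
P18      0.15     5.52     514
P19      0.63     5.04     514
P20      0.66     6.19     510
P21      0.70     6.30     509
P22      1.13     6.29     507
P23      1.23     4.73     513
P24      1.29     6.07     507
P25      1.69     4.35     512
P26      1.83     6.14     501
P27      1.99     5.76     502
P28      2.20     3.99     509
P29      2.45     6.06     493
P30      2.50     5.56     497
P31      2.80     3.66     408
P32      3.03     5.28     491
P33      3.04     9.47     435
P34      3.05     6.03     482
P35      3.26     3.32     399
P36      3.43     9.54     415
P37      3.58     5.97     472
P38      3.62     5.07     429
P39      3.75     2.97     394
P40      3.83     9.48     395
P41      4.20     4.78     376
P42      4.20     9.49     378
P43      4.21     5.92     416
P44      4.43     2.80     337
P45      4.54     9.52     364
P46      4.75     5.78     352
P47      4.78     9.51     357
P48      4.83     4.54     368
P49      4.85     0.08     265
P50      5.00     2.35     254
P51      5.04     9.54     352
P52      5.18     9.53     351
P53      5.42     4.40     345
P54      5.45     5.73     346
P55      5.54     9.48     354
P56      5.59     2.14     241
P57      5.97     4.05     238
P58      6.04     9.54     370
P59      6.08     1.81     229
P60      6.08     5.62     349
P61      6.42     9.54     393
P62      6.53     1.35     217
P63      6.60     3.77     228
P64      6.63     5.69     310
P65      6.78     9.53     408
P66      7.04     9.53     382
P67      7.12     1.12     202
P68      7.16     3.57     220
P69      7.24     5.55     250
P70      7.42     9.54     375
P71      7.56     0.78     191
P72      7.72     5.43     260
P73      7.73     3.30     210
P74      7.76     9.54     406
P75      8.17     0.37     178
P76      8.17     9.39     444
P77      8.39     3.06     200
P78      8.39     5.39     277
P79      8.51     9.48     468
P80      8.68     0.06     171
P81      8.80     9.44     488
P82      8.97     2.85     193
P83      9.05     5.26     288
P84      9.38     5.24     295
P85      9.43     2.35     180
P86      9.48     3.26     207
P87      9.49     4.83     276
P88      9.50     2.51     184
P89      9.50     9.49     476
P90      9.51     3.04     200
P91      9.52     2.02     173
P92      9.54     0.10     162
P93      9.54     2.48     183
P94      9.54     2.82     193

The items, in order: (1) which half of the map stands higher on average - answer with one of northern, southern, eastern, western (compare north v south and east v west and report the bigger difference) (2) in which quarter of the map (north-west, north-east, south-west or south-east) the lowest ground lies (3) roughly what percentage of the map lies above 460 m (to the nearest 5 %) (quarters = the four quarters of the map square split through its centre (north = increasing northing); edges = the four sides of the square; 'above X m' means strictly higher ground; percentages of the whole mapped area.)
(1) The western half stands higher on average than the eastern half.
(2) The lowest ground is in the south-east quarter.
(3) About 25 % of the map lies above 460 m.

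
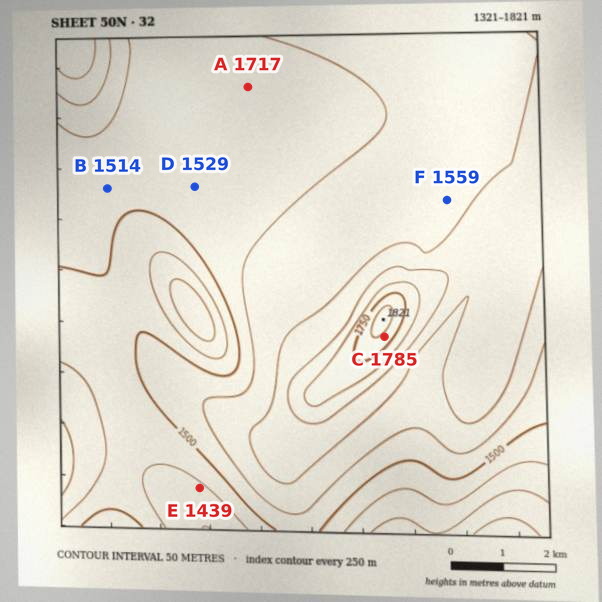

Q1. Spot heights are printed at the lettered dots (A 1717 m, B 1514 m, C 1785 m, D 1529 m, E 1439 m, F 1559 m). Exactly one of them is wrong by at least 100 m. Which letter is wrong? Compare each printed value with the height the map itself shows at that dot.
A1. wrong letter A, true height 1542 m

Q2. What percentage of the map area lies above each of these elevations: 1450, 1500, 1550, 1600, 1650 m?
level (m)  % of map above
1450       90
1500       77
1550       47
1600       19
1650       5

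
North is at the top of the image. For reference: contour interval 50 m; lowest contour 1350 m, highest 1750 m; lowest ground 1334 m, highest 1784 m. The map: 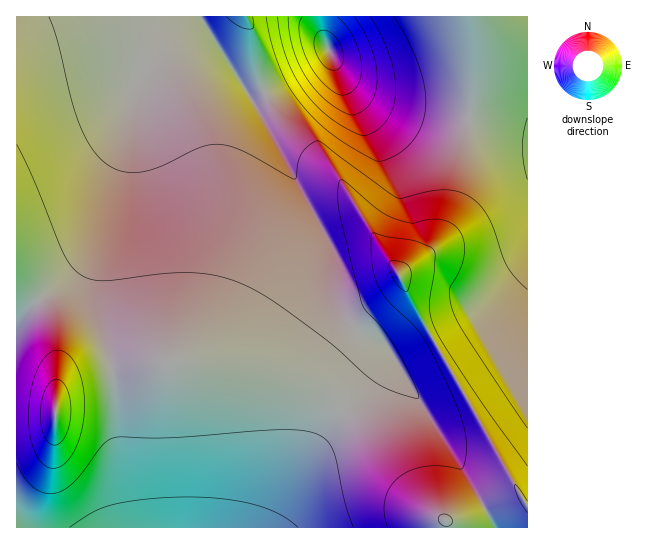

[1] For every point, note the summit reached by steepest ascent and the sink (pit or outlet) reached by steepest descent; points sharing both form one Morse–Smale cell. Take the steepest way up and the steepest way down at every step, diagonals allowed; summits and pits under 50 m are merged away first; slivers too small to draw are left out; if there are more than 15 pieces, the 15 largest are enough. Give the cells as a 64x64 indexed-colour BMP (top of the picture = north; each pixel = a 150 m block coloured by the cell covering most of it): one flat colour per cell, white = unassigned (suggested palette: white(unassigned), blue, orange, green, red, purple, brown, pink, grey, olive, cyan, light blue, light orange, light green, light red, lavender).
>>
<image width="64" height="64" href="data:image/bmp;base64,Qk12CAAAAAAAAHYAAAAoAAAAQAAAAEAAAAABAAQAAAAAAAAIAAATCwAAEwsAABAAAAAAAAAA////ALR3HwAOf/8ALKAsACgn1gC9Z5QAS1aMAMJ34wB/f38AIr28AM++FwDox64AeLv/AIrfmACWmP8A1bDFADMzMzMzMzMzMzMzMzMzMzNERERERERERERERCIiIiIiMzMzMzMzMzMzMzMzMzMzMzRERERERERERERCIiIiIiIzMzMzMzMzMzMzMzMzMzMzNEREREREREREQiIiIiIiIjMzMzMzMzMzMzMzMzMzMzMzREREREREREQiIiIiIiIiMzMzMzMzMzMzMzMzMzMzMzNERERERERERCIiIiIiIiIzMzMzMzMzMzMzMzMzMzMzMzRERERERERCIiIiIiIiIjMzMzMzMzMzMzMzMzMzMzMzNERERERERCIiIiIiIiIiMzMzMzMzMzMzMzMzMzMzMzMzRERERERCIiIiIiIiIiIzMzMzMzMzMzMzMzMzMzMzMzM0RERERCIiIiIiIiIiIjMzMzMzMzMzMzMzMzMzMzMzMzREREREIiIiIiIiIiIiMzMzMzMzMzMzMzMzMzMzMzMzM0REREIiIiIiIiIiIiIzMzMzMzMzMzMzMzMzMzMzMzMzNEREIiIiIiIiIiIiIjMzMzMzMzMzMzMzMzMzMzMzMzM0REIiIiIiIiIiIiIiMzMzMzMzMzMzMzMzMzMzMzMzMzNEIiIiIiIiIiIiIiIRERMzMzMzMzMzMzMzMzMzMzMzMzIiIiIiIiIiIiIiIhEREzMzMzMzMzMzMzMzMzMzMzMzESIiIiIiIiIiIiIiERETMzMzMzMzMzMzMzMzMzMzMxERIiIiIiIiIiIiIiIREREzMzMzMzMzMzMzMzMzMzMRERESIiIiIiIiIiIiIhERERMzMzMzMzMzMzMzMzMREREREREiIiIiIiIiIiIiERERERETMzMzMzMzMzMRERERERERERIiIiIiIiIiIiIREREREREREREzMRERERERERERERERESIiIiIiIiIiIhERERERERERERERERERERERERERERERIiIiIiIiIiIiERERERERERERERERERERERERERERERESIiIiIiIiIiIREREREREREREREREREREREREREREREiIiIiIiIiIiIhERERERERERERERERERERERERERERIiIiIiIiIiIiIiERERERERERERERERERERERERERERIiIiIiIiIiIiIiIRERERERERERERERERERERERERERIiIiIiIiIiIiIiIhERERERERERERERERERERERERERIiIiIiIiIiIiIiIiEREREREREREREREREREREREREREiIiIiIiIiIiIiIiIRERERERERERERERERERERERERESIiIiIiIiIiIiIiIhERERERERERERERERERERERERESIiIiIiIiIiIiIiIiERERERERERERERERERERERERERIiIiIiIiIiIiIiIiIREREREREREREREREREREREREREiIiIiIiIiIiIiIiIhERERERERERERERERERERERERESIiIiIiIiIiIiIiIiERERERERERERERERERERERERERIiIiIiIiIiIiIiIiIREREREREREREREREREREREREREiIiIiIiIiIiIiIiIhERERERERERERERERERERERERESIiIiIiIiIiIiIiIiERERERERERERERERERERERERESIiIiIiIiIiIiIiIiIRERERERERERERERERERERERERIiIiIiIiIiIiIiIiIhERERERERERERERERERERERERIiIiIiIiIiIiIiIiIiEREREREREREREREREREREREREiIiIiIiIiIiIiIiIiIREREREREREREREREREREREREiIiIiIiIiIiIiIiIiIhERERERERERERERERERERERESIiIiIiIiIiIiIiIiIiERERERERERERERERERERERESIiIiIiIiIiIiIiIiIiIRERERERERERERERERERERESIiIiIiIiIiIiIiIiIiIhERERERERERERERERERERERIiIiIiIiIiIiIiIiIiIiERERERERERERERERERERERIiIiIiIiIiIiIiIiIiIiIREREREREREREREREREREREiIiIiIiIiIiIiIiIiIiIhEREREREREREREREREREREiIiIiIiIiIiIiIiIiIiIiERERERERERERERERERERESIiIiIiIiIiIiIiIiIiIiIRERERERERERERERERERESIiIiIiIiIiIiIiIiIiIhERERERERERERERERERERERIiIiIiIiIiIiIiIiERERERERERERERERERERERERERIiIiIiIiIiIiEREREREREREREREREREREREREREREREiIiIiIiIiIREREREREREREREREREREREREREREREREREiIiIiIiEREREREREREREREREREREREREREREREREREREiIiIiERERERERERERERERERERERERERERERERERERERIiIiERERERERERERERERERERERERERERERERERERERERIiERERERERERERERERERERERERERERERERERERERERERIRERERERERERERERERERERERERERERERERERERERERERERERERERERERERERERERERERERERERERERERERERERERERERERERERERERERERERERERERERERERERERERERERERERERERERERERERERERERERERERERERERERERERERERERERERERERERERERERERERERERERERERERERERERERERERERERERERER"/>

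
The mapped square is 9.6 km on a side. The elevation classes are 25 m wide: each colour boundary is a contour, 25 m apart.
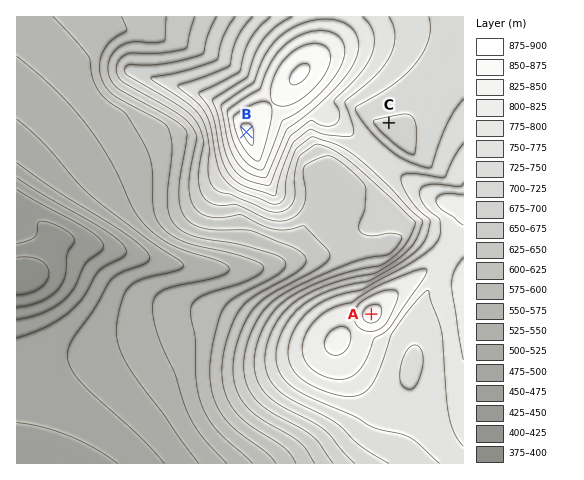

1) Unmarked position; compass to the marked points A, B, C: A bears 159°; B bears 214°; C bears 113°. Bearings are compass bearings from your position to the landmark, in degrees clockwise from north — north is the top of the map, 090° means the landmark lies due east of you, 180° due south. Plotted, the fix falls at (282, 78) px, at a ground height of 865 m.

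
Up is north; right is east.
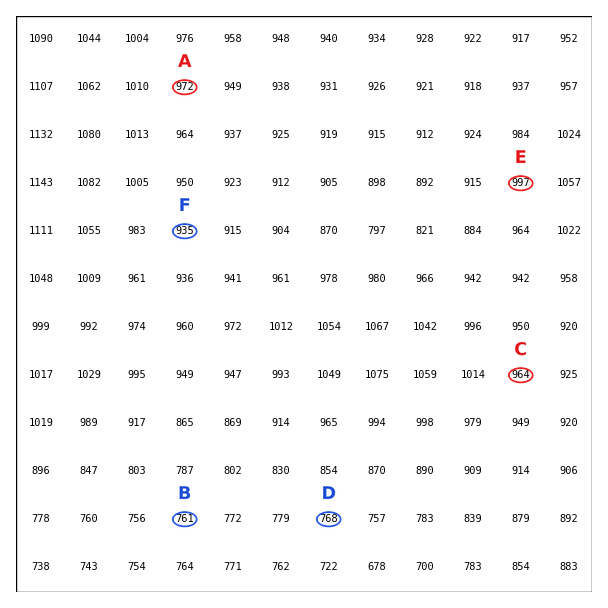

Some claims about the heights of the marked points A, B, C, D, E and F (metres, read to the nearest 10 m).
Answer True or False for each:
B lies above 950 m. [False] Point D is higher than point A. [False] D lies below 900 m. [True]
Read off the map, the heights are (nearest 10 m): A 970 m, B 760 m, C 960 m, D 770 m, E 1000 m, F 940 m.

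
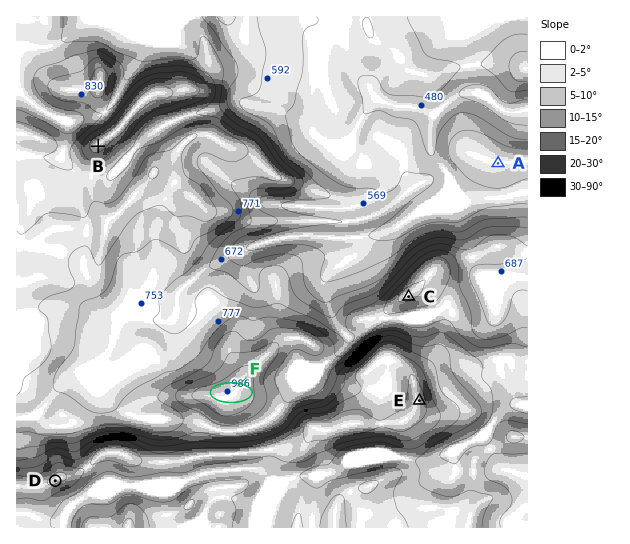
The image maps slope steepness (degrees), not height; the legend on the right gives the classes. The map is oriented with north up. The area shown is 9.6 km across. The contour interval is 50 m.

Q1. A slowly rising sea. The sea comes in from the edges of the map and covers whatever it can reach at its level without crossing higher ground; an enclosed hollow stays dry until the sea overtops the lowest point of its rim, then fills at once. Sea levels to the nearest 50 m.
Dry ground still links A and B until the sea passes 550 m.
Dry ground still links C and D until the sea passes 800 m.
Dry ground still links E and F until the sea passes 900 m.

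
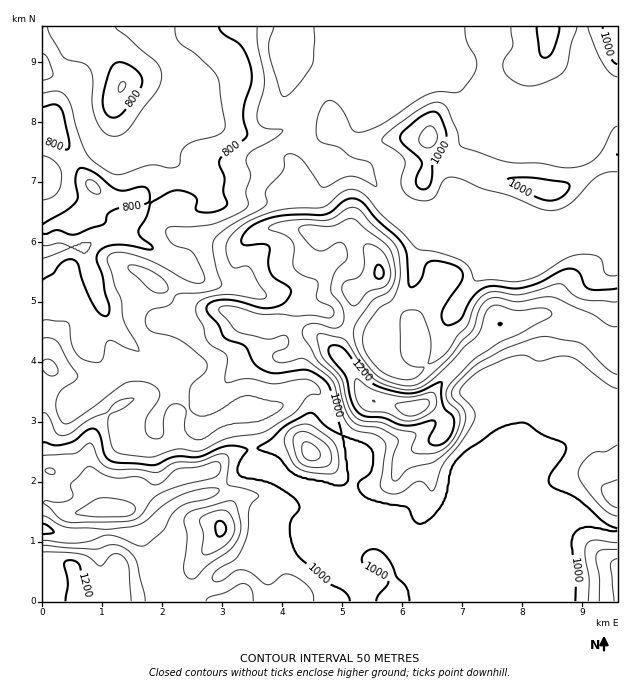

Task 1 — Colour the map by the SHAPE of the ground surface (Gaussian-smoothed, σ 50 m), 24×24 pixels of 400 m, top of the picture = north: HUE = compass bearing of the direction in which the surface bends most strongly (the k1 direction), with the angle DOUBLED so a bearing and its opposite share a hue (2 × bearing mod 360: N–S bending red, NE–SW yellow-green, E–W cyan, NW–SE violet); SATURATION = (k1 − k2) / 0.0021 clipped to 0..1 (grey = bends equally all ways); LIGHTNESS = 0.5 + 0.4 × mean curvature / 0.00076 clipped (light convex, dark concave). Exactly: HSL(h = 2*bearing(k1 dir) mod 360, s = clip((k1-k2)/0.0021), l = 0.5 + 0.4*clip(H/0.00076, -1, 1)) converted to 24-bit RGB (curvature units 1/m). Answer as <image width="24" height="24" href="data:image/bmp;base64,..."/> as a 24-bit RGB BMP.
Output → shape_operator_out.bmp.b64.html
<image width="24" height="24" href="data:image/bmp;base64,Qk32BgAAAAAAADYAAAAoAAAAGAAAABgAAAABABgAAAAAAMAGAAATCwAAEwsAAAAAAAAAAAAAUVd5x9ObZkuDrsaHUz6BgFZ1L8o4P2q84MDCPjWV0M2tYmmulleQeHyAfqNzh2aJf39/f39/gIB/gIB/gIB/fX1/Nzlpv7mHd5HY2N7zaDfF0urOVy51VFOK65uUDkERZY0qfnhIiJxGeVBbf39/inWScJWTf39/f39/gIB/gIB/gIB/gIB/e3l/SDh5s+DIf1gAMycAdH8IiTsTZEKHjmKhqVF79dzWGm2AmL11X0x8f39/f39/eYR0gXh5f39/f39/f39/f39/f39/f39/c3V/QNa6O7guFlX/07/9mXj/i//jFYJbK4iWoMPn8tzZZiSJh5tOU2KLf39/f39/f39+fXlqnFdXT5BZf39/f39/f39/f39/f4B/dldBhisUXJxCb4VAc8diwUJg0W3ju5MUGy8ETYwDvXTabHDRllCNem5ZcYRZoj602oBhM31rZ9dVdHh/f39/gIB/f3+AhV1yfTWOxeboqLPZUJm6VdybaYbQXi7M4NT33cz/5sr8L0QddlFOoAo+iu1dE+/nMkhj56mlmUdsgMIdP2tqf39/f39/fn6AVGWZkbrDZIprMLcx1nK2y6FARE0pPEwrdJIdGCUO73tMoXDakj3gzOn22/DvgAuDQTIcUHwd5UWe/M/TCFNGW3plf39/f3h4ZXBSb5JVcYtrb98oMHZY8mqJdXVLSG9ls7B0f1xLQm8uWWczHFoxudVZqSgeYwBC1pJmLqbEW/8uHf86rIP4SkmmXYdqeGKMi5umcpudb4aA15MvG0kjMJM16LHiiJTTQUScv4fCwWVtWWREd3Q+F1YXYAkwfkCwzv3wzOf/4Mz//8jRKhIJh1d/mHqXaI6Gg4ZzeWlmgVlJ0Nq1a4jXSDuXgcVcdkUyckBNYHhOumd5tF25wYCNP3qPQRZAl/+qRv1KKw8IHi4F/2OD/3e8F0MdWG5Ml4FnZm9ab0dYqoF5082nQjNLUpyKszpJlkZHa3VciVl1l5NFYno+XMFSrjPHgM3y0v/MKgklXUt82d29BS4r/8re9qTsO3NQRoFFhWR3XZukjL+/tn9loVSePomioUGDma+3gIO8hUCcv15/0ub10tT5NpXocuqY1wkAJG1JSlp6xtKkN2d+GTZM7re22c7xjnnXe66+gbHCXoqckopnsMKLPxZQjK9uj5ZhUpOGYLj0z/X8tjAbNB4MhE8tjRw819ljzGRqD4Uug0ekyWJeAzAv2/DdeXLGyJjZyY7RTHSfiWKwqWqhuNFjTxxjoMSXs+LgQXDDLhIRoHEeY0cpqXyOf6ZmN4Bwi8yd6W3K1fbhDh0/2bDBgsDnGG4MPjcWPFMm3I+SpFRfM1U0UYIMkjQHXuvpeuWEYRMReTAoUXuLqIG+ulxZRYRQkFNcubpYLVhCjeSY56+4FkadhsdGgyEjelxqf397V3hYM3cnt2xpjlyoqpXYo5PRKag2VHAugnG1ktPMaZDKTobE6NT33ND7vNb70tb5to3ukOSej0tlWyE+eWpWf35+f39/f39/fW1fa3pKaXtUenpbaVaHs0ZascRWXGuwSJh+t5J+QoNAP0okPU8Wa3gWW2kRIyYQyM13yn9rOwwknFw4M6dDdmNYc1s9YTssuG1EoMyHK3RLdn96S1JpgeG0ks/qdFGXrX+ydpBhgUZfdl+CX5RzdKVsvKeUS3N/YJ8zfR8uXU+f4MHatljIXUqPnLfWrcnsrMXesqPV45Pna1cvb2E6U+hTUyIqX3VJhoRYgV50d4mneIG1k5G9koy7l7KGeUJRhGlNnmlVXUU2q6Q3T88jY8bMcq+qc21PhH1RbWFCeEI65ZTjvunUPS6EpT9PXqBYY3l2bYNvcIFiWl9KflU3dI8rf1Ayt4qadayjRIS9iH3l08zq8N3bOFeDcVVQfHRpf31xf358b315PMBU3MG3NRNa0JKoqsF5SXJud398fnZ6Wl59c4Gh0qyyNomIgbF5m5CJX2t3MWE6PZZC6aqmeDx+fndsfnVhcX5be396f39/VpJaplY2aCRjX6eX8NvcUWCzaHCCeXt+aHV7VGFps35hu6aANYFRhm5agHV2c357WYFWgoM8i1aBrHedm3WYqYt7SIdIX39zkD88nJ48dJmcT6mDrrxykFB8gWqDfXB1dmtoSkhktL6MrrqZcHOXc3+Oen6Cfn9/eIB4fnJ2dXFnaYhphYCeuYyjobmcOCtoyHOGdbGueo2LY5djhWlafWx1hG+Jj2+Zg4SfTGaSkr97rIt3c3+Dc3B8gH1/f39/fHt/e3aCfXSJeo2FaXx9pIh0wLmUJyJyrMWR"/>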